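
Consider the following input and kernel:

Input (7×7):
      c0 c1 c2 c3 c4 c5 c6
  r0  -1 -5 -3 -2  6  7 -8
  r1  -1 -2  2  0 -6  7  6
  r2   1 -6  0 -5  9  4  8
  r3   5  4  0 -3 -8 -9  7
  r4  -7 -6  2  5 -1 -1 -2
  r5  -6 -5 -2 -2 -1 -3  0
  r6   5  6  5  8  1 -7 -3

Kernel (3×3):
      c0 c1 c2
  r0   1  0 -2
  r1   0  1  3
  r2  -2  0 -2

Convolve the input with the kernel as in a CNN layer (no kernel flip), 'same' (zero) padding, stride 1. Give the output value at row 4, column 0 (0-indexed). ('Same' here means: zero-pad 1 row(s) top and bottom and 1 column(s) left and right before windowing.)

-23

The receptive field on the zero-padded input at this output position is [0 5 4 / 0 -7 -6 / 0 -6 -5]. Elementwise product with the kernel and sum: 0·1 + 4·-2 + -7·1 + -6·3 + 0·-2 + -5·-2.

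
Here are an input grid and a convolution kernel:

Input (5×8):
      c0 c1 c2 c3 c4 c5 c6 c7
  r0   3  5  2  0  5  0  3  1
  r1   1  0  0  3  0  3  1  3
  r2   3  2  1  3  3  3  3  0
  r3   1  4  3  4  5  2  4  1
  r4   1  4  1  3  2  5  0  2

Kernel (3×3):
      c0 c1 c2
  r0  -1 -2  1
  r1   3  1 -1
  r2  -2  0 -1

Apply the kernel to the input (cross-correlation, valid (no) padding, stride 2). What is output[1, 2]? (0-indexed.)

The receptive field on the input at this output position is [3 3 3 / 5 2 4 / 2 5 0]. Elementwise product with the kernel and sum: 3·-1 + 3·-2 + 3·1 + 5·3 + 2·1 + 4·-1 + 2·-2 + 0·-1.

3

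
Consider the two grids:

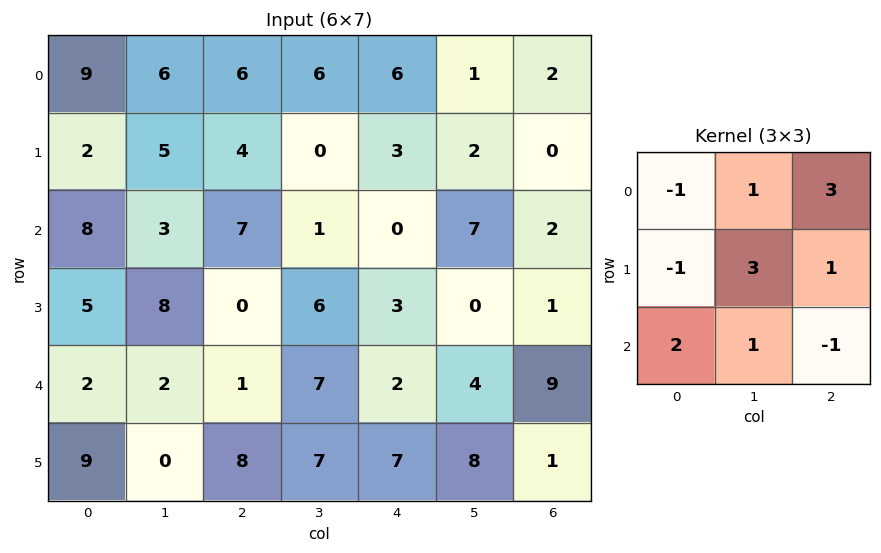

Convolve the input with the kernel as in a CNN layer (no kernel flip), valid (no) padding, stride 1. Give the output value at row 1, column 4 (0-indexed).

27

The receptive field on the input at this output position is [3 2 0 / 0 7 2 / 3 0 1]. Elementwise product with the kernel and sum: 3·-1 + 2·1 + 0·3 + 0·-1 + 7·3 + 2·1 + 3·2 + 0·1 + 1·-1.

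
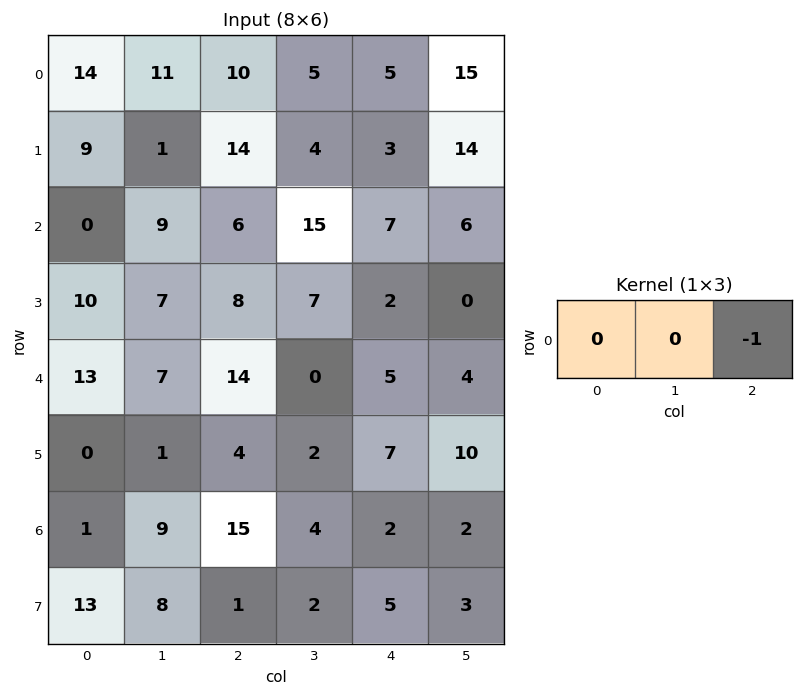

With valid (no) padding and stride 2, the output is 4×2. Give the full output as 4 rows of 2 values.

-10 -5
-6 -7
-14 -5
-15 -2

Output[0,0]: The receptive field on the input at this output position is [14 11 10]. Elementwise product with the kernel and sum: 10·-1.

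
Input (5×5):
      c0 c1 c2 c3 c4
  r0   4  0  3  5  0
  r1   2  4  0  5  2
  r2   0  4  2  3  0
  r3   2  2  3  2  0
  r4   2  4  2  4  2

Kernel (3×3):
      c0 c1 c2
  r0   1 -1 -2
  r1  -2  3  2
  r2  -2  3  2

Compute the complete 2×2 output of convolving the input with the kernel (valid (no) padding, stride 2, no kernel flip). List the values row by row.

22 22
12 11

Output[0,0]: The receptive field on the input at this output position is [4 0 3 / 2 4 0 / 0 4 2]. Elementwise product with the kernel and sum: 4·1 + 0·-1 + 3·-2 + 2·-2 + 4·3 + 0·2 + 0·-2 + 4·3 + 2·2.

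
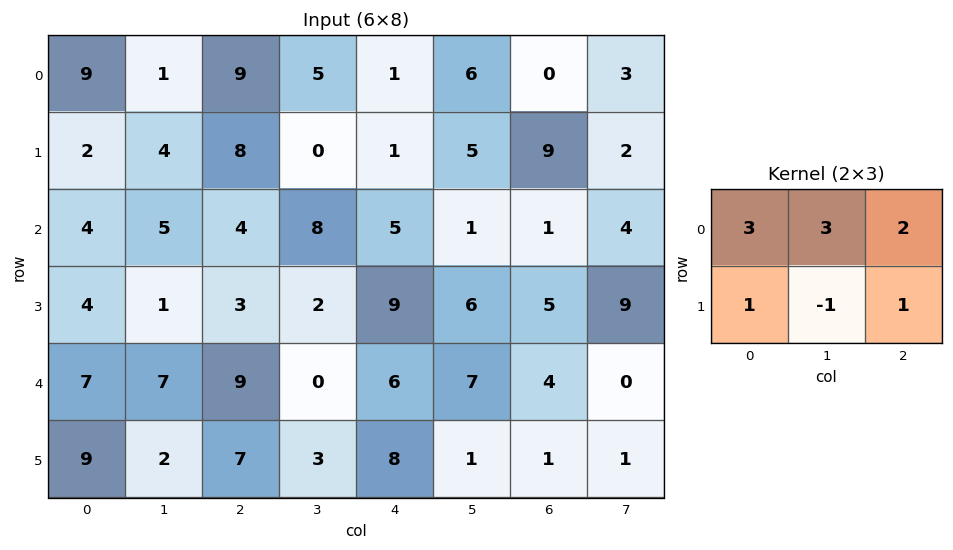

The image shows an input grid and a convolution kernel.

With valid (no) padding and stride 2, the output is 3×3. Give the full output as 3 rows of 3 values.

Output[0,0]: The receptive field on the input at this output position is [9 1 9 / 2 4 8]. Elementwise product with the kernel and sum: 9·3 + 1·3 + 9·2 + 2·1 + 4·-1 + 8·1.

54 53 26
41 56 28
74 51 55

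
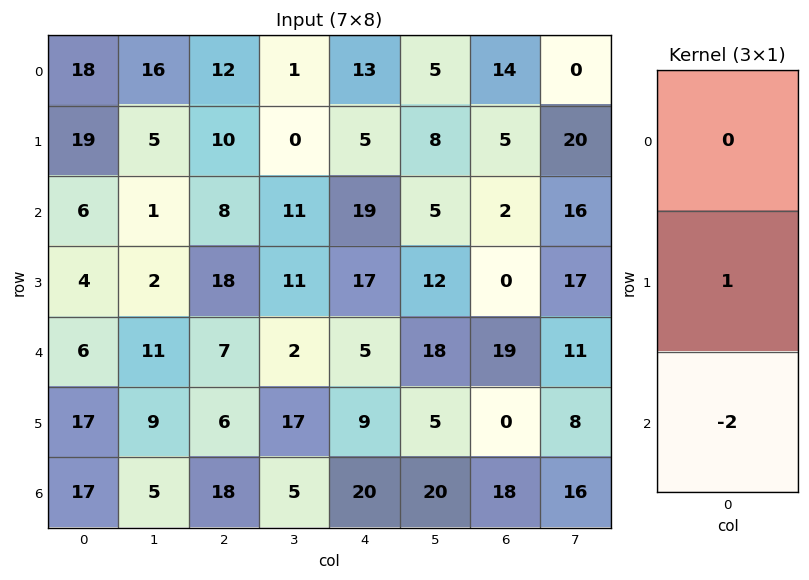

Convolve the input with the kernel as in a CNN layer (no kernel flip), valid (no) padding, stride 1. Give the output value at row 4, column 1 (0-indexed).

The receptive field on the input at this output position is [11 / 9 / 5]. Elementwise product with the kernel and sum: 9·1 + 5·-2.

-1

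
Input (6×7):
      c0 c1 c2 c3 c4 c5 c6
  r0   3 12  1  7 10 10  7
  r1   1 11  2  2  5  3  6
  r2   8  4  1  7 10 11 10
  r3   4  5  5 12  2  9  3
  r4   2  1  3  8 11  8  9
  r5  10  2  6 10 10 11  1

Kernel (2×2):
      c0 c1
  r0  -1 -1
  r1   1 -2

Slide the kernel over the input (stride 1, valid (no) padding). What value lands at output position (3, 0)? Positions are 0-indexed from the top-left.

-9

The receptive field on the input at this output position is [4 5 / 2 1]. Elementwise product with the kernel and sum: 4·-1 + 5·-1 + 2·1 + 1·-2.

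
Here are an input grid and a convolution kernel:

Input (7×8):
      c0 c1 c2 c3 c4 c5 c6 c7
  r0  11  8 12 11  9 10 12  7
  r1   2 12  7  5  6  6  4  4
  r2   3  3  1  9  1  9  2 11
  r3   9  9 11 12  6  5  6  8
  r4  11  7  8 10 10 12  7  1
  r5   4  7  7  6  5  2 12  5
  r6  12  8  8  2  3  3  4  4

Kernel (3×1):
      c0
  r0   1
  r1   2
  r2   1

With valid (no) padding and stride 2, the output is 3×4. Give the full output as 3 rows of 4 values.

18 27 22 22
32 31 23 21
31 30 23 35

Output[0,0]: The receptive field on the input at this output position is [11 / 2 / 3]. Elementwise product with the kernel and sum: 11·1 + 2·2 + 3·1.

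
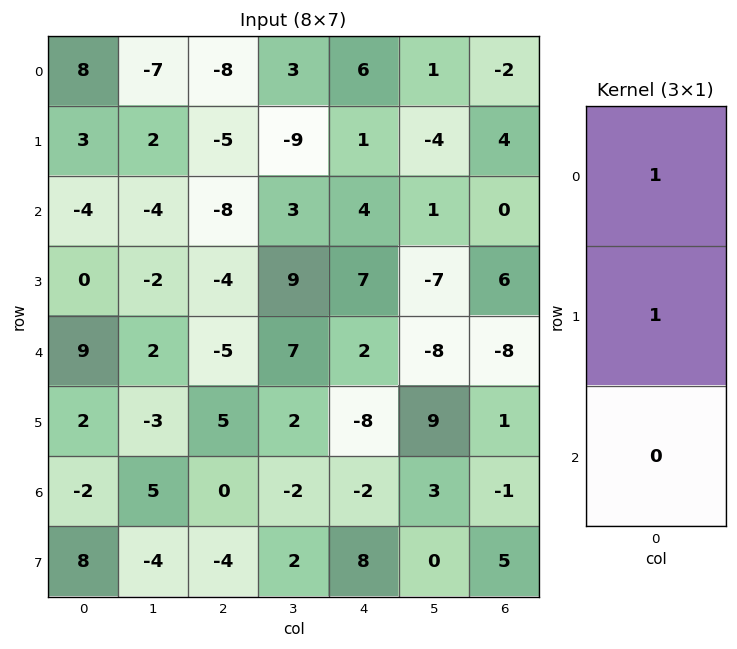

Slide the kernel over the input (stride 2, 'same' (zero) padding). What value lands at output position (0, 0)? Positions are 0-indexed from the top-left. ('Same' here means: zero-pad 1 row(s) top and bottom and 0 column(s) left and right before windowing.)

8

The receptive field on the zero-padded input at this output position is [0 / 8 / 3]. Elementwise product with the kernel and sum: 0·1 + 8·1.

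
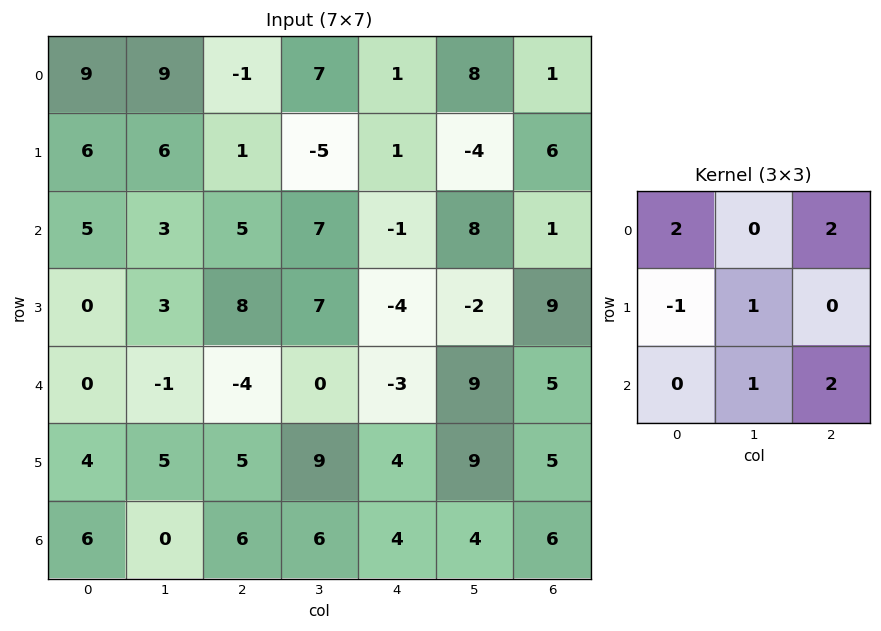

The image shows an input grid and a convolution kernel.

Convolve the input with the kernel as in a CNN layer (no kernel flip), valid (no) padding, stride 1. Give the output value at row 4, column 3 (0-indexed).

25

The receptive field on the input at this output position is [0 -3 9 / 9 4 9 / 6 4 4]. Elementwise product with the kernel and sum: 0·2 + 9·2 + 9·-1 + 4·1 + 4·1 + 4·2.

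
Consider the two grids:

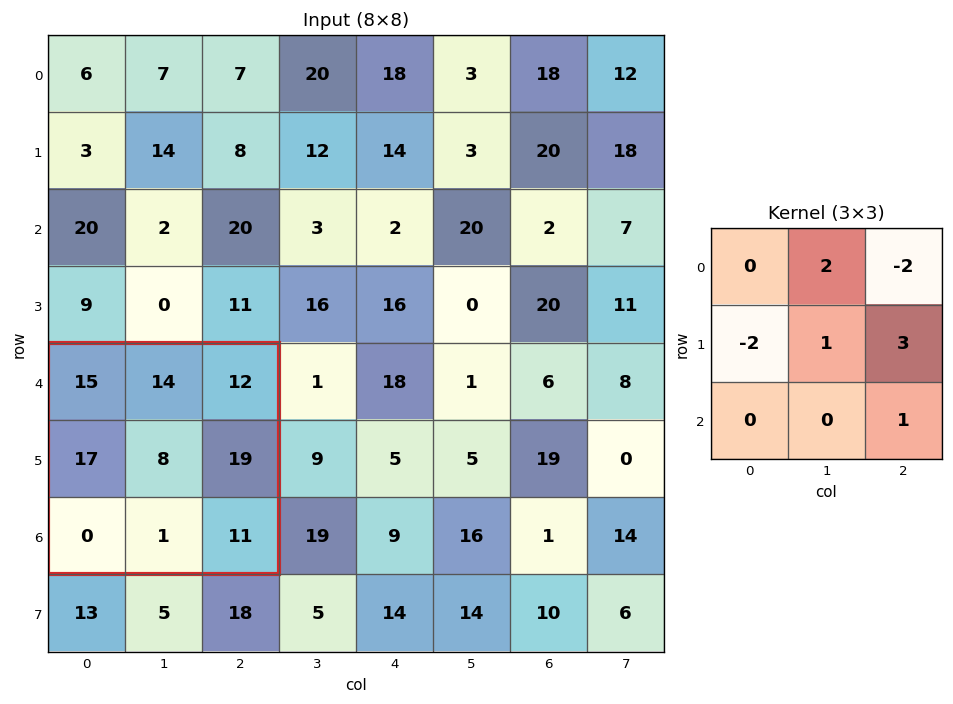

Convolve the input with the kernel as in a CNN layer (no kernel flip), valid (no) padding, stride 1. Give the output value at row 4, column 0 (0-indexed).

46

The receptive field on the input at this output position is [15 14 12 / 17 8 19 / 0 1 11]. Elementwise product with the kernel and sum: 14·2 + 12·-2 + 17·-2 + 8·1 + 19·3 + 11·1.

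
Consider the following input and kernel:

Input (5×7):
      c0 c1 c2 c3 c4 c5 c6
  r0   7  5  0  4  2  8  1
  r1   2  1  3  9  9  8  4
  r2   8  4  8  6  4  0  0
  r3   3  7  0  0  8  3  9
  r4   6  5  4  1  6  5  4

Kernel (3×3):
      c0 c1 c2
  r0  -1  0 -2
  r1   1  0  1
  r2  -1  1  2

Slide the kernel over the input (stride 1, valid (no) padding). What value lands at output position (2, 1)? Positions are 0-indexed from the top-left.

-8

The receptive field on the input at this output position is [4 8 6 / 7 0 0 / 5 4 1]. Elementwise product with the kernel and sum: 4·-1 + 6·-2 + 7·1 + 0·1 + 5·-1 + 4·1 + 1·2.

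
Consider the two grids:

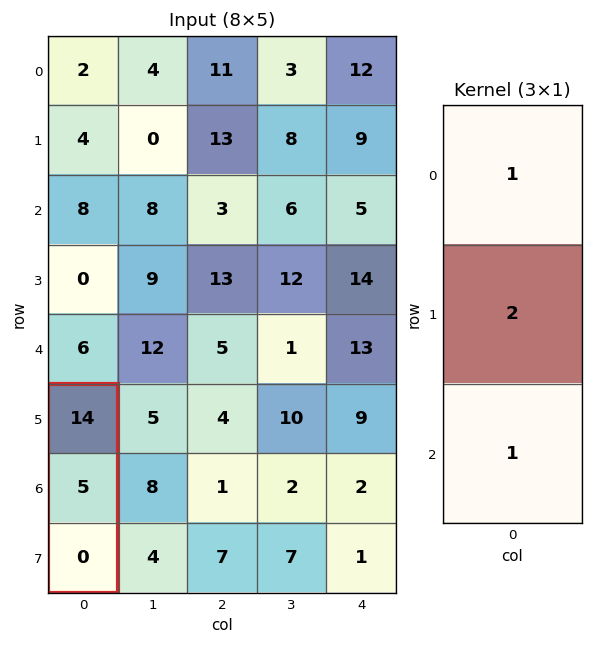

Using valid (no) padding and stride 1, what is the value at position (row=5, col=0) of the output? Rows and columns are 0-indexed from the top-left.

24

The receptive field on the input at this output position is [14 / 5 / 0]. Elementwise product with the kernel and sum: 14·1 + 5·2 + 0·1.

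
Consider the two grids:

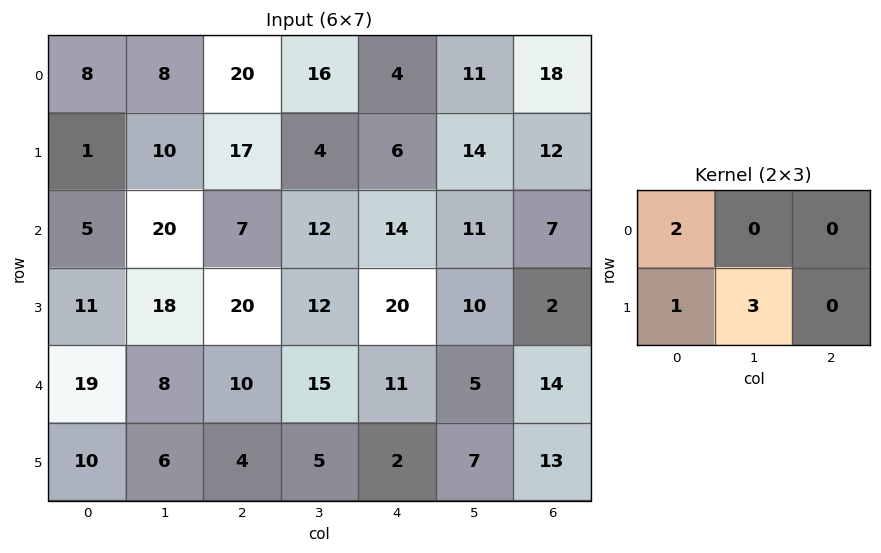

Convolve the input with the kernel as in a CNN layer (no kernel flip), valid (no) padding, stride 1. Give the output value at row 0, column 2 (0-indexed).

The receptive field on the input at this output position is [20 16 4 / 17 4 6]. Elementwise product with the kernel and sum: 20·2 + 17·1 + 4·3.

69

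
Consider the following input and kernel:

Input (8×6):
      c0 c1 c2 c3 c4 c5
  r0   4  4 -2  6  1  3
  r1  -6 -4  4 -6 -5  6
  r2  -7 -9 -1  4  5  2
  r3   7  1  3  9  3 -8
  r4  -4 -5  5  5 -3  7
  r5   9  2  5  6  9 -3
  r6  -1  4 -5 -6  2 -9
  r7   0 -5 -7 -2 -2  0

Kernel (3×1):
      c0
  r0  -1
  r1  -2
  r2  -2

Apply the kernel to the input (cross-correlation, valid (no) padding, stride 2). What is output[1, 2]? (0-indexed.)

-5

The receptive field on the input at this output position is [5 / 3 / -3]. Elementwise product with the kernel and sum: 5·-1 + 3·-2 + -3·-2.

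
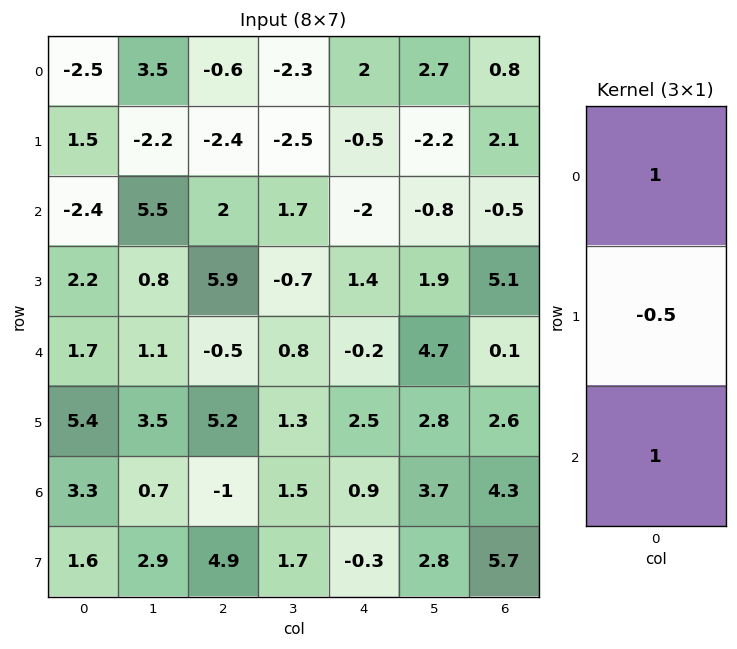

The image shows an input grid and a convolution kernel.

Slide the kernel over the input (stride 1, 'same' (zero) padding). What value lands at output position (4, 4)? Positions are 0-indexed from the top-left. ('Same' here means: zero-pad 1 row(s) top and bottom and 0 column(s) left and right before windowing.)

4

The receptive field on the zero-padded input at this output position is [1.4 / -0.2 / 2.5]. Elementwise product with the kernel and sum: 1.4·1 + -0.2·-0.5 + 2.5·1.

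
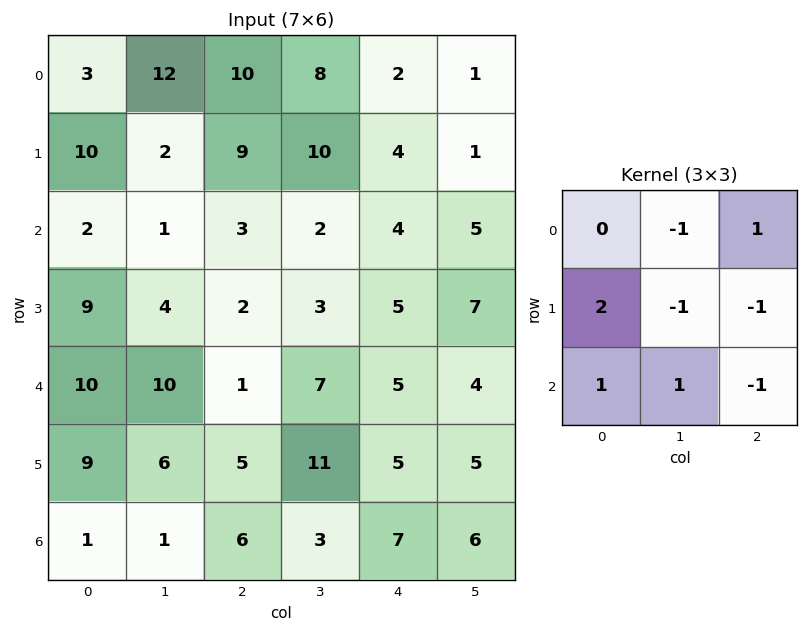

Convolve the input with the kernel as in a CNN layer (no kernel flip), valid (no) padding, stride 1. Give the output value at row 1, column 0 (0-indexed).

18

The receptive field on the input at this output position is [10 2 9 / 2 1 3 / 9 4 2]. Elementwise product with the kernel and sum: 2·-1 + 9·1 + 2·2 + 1·-1 + 3·-1 + 9·1 + 4·1 + 2·-1.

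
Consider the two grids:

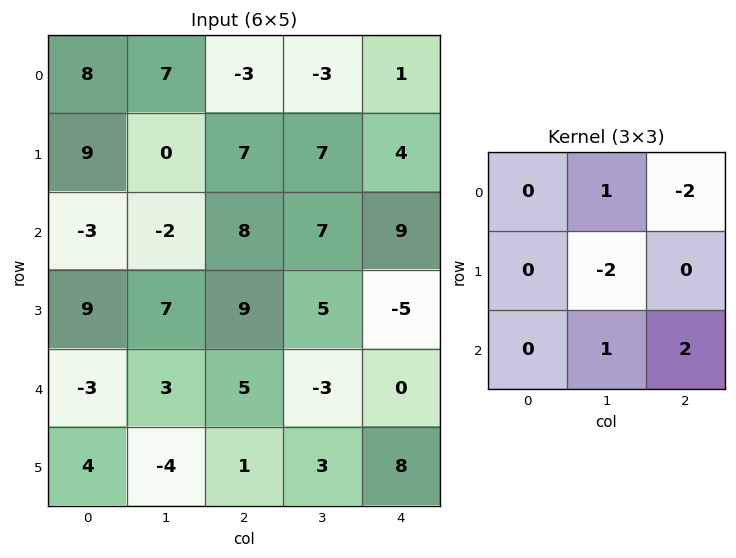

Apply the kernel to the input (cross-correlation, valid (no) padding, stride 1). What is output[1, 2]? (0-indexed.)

The receptive field on the input at this output position is [7 7 4 / 8 7 9 / 9 5 -5]. Elementwise product with the kernel and sum: 7·1 + 4·-2 + 7·-2 + 5·1 + -5·2.

-20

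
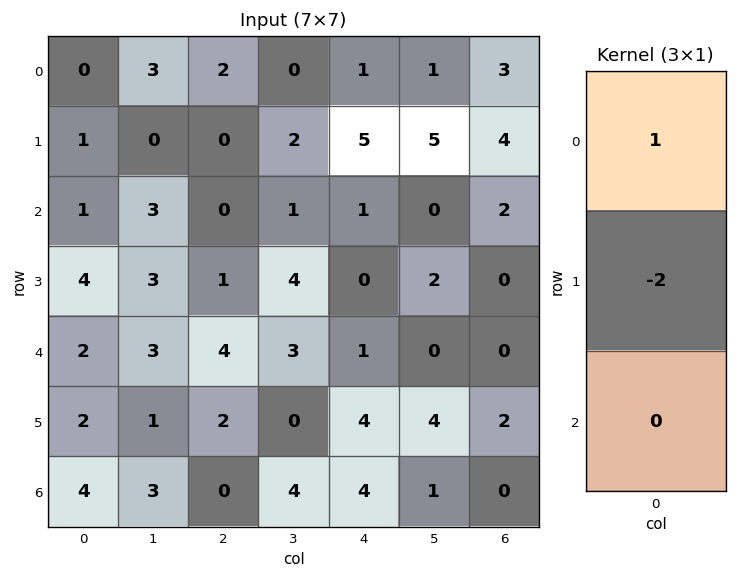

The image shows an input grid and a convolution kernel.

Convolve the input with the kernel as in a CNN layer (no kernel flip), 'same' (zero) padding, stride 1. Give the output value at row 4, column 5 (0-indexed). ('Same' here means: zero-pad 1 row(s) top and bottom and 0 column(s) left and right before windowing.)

The receptive field on the zero-padded input at this output position is [2 / 0 / 4]. Elementwise product with the kernel and sum: 2·1 + 0·-2.

2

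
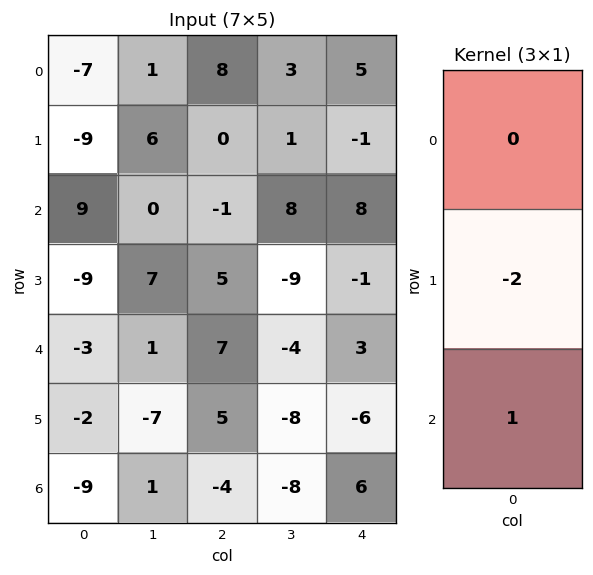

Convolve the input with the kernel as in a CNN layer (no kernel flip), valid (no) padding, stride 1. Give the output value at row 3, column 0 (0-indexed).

4

The receptive field on the input at this output position is [-9 / -3 / -2]. Elementwise product with the kernel and sum: -3·-2 + -2·1.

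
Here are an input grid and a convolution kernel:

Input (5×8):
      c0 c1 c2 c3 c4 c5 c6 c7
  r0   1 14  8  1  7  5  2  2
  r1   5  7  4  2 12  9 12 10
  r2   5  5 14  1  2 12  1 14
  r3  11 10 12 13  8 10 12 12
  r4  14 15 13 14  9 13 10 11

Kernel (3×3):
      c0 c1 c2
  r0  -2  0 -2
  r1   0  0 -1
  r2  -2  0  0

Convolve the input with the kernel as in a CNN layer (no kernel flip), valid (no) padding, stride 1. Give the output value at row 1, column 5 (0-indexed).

-72

The receptive field on the input at this output position is [9 12 10 / 12 1 14 / 10 12 12]. Elementwise product with the kernel and sum: 9·-2 + 10·-2 + 14·-1 + 10·-2.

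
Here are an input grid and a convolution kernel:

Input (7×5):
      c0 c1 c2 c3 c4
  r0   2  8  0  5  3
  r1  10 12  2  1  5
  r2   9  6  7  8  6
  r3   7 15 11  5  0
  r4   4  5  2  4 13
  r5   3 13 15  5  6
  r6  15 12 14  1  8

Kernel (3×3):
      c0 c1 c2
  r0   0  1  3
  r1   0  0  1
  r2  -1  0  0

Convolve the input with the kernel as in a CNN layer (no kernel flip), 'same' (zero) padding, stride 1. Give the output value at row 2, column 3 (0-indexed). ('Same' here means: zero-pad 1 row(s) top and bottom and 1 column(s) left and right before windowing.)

11

The receptive field on the zero-padded input at this output position is [2 1 5 / 7 8 6 / 11 5 0]. Elementwise product with the kernel and sum: 1·1 + 5·3 + 6·1 + 11·-1.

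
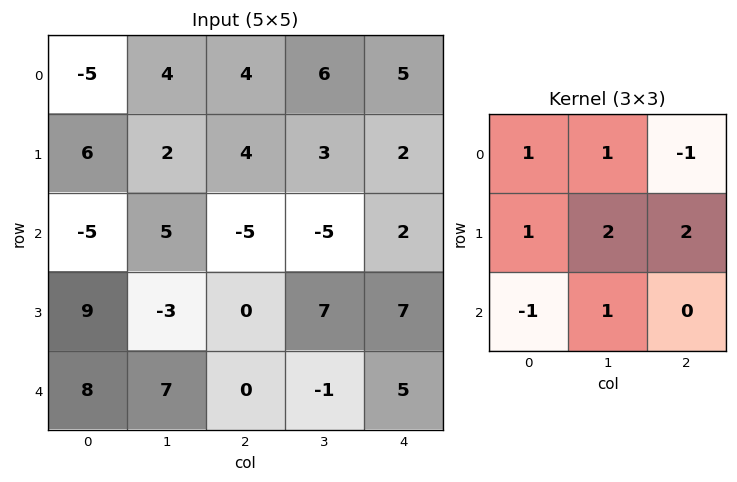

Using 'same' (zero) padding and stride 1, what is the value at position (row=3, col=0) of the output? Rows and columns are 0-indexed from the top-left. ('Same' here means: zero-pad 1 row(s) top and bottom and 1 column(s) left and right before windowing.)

The receptive field on the zero-padded input at this output position is [0 -5 5 / 0 9 -3 / 0 8 7]. Elementwise product with the kernel and sum: 0·1 + -5·1 + 5·-1 + 0·1 + 9·2 + -3·2 + 0·-1 + 8·1.

10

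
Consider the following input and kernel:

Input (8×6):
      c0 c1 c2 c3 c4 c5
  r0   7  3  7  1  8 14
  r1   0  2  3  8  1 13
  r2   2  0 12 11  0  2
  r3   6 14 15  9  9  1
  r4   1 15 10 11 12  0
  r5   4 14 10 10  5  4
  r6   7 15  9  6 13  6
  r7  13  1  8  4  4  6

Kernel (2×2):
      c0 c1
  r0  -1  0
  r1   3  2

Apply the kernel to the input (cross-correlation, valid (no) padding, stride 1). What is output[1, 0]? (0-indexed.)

6

The receptive field on the input at this output position is [0 2 / 2 0]. Elementwise product with the kernel and sum: 0·-1 + 2·3 + 0·2.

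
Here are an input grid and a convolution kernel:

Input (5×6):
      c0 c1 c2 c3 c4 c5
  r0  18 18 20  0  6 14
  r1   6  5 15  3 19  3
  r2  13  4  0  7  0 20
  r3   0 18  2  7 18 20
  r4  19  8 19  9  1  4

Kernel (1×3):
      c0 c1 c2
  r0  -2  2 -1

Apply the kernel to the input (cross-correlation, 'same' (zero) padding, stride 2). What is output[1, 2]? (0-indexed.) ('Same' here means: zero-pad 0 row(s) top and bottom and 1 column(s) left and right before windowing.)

The receptive field on the zero-padded input at this output position is [7 0 20]. Elementwise product with the kernel and sum: 7·-2 + 0·2 + 20·-1.

-34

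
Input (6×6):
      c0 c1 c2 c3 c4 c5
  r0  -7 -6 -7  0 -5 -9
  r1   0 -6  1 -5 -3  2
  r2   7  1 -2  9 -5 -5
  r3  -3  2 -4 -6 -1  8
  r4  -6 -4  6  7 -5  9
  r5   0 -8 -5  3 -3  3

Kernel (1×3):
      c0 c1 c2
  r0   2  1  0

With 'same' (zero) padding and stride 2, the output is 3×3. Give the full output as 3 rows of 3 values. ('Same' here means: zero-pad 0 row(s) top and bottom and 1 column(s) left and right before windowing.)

Output[0,0]: The receptive field on the zero-padded input at this output position is [0 -7 -6]. Elementwise product with the kernel and sum: 0·2 + -7·1.
Output[0,1]: The receptive field on the zero-padded input at this output position is [-6 -7 0]. Elementwise product with the kernel and sum: -6·2 + -7·1.

-7 -19 -5
7 0 13
-6 -2 9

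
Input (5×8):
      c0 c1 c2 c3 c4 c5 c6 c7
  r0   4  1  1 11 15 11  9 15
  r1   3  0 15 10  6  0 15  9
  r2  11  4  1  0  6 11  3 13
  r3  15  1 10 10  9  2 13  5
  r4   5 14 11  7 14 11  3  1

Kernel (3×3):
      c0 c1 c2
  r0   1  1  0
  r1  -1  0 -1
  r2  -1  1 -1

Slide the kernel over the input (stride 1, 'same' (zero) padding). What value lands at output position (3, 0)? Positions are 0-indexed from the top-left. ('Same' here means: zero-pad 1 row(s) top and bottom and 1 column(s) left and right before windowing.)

The receptive field on the zero-padded input at this output position is [0 11 4 / 0 15 1 / 0 5 14]. Elementwise product with the kernel and sum: 0·1 + 11·1 + 0·-1 + 1·-1 + 0·-1 + 5·1 + 14·-1.

1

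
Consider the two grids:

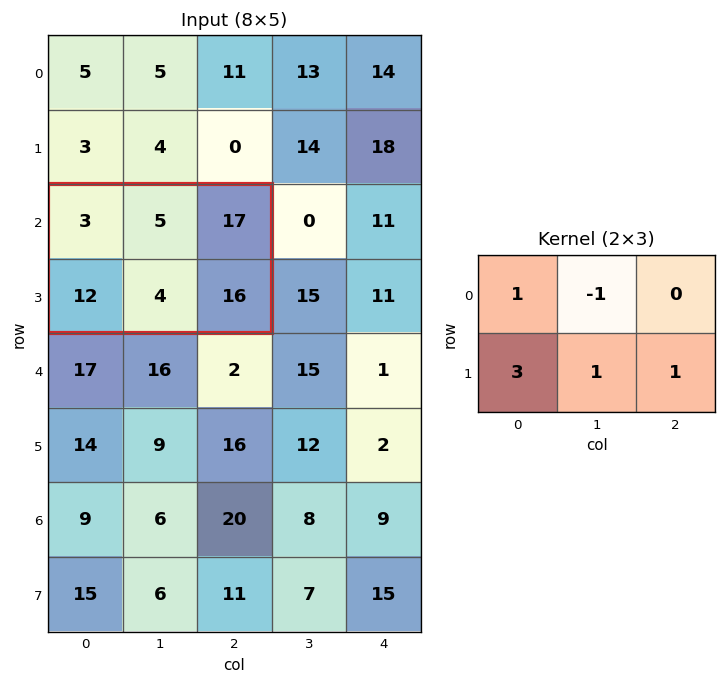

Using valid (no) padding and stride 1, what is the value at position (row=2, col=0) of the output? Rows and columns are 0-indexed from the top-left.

54

The receptive field on the input at this output position is [3 5 17 / 12 4 16]. Elementwise product with the kernel and sum: 3·1 + 5·-1 + 12·3 + 4·1 + 16·1.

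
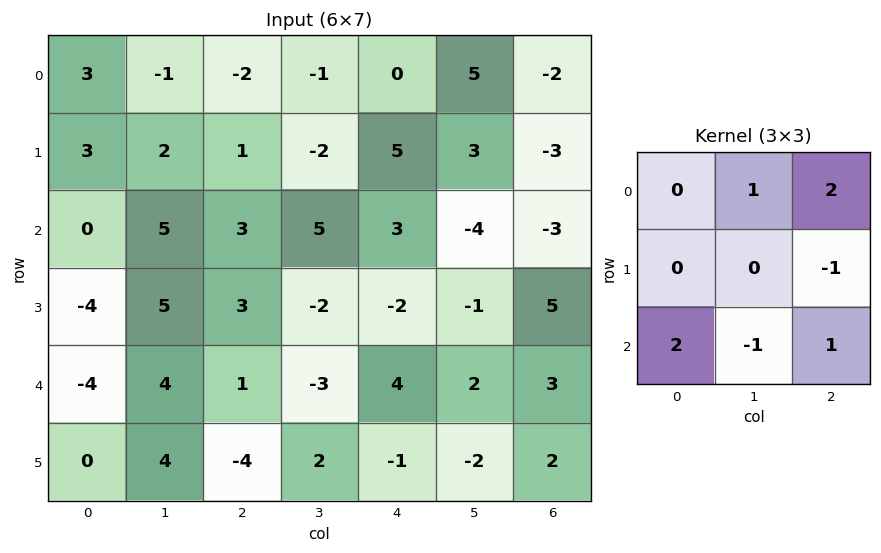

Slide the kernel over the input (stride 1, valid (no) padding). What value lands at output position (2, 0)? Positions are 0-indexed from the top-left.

The receptive field on the input at this output position is [0 5 3 / -4 5 3 / -4 4 1]. Elementwise product with the kernel and sum: 5·1 + 3·2 + 3·-1 + -4·2 + 4·-1 + 1·1.

-3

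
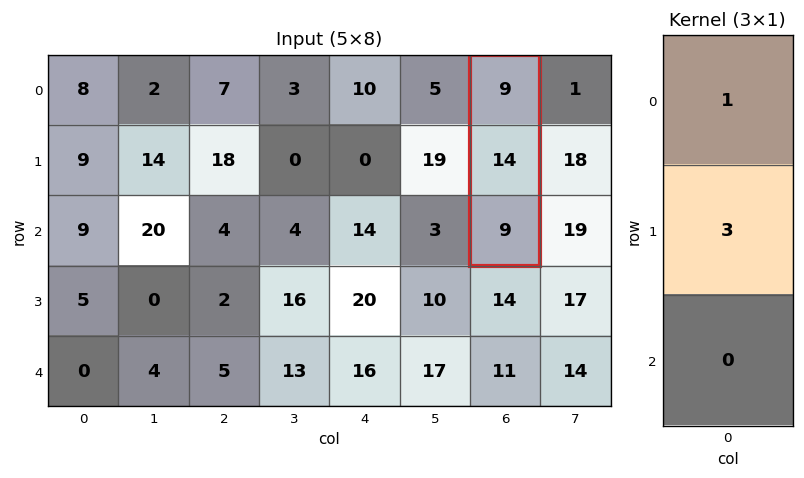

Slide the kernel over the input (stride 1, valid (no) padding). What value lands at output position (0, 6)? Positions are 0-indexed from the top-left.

The receptive field on the input at this output position is [9 / 14 / 9]. Elementwise product with the kernel and sum: 9·1 + 14·3.

51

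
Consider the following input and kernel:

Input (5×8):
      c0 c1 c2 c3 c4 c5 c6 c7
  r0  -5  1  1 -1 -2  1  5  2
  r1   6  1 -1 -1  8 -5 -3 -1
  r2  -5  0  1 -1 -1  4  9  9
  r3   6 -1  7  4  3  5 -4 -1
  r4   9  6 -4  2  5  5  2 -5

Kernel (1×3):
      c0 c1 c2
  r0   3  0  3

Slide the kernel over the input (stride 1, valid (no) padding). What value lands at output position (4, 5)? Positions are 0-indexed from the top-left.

The receptive field on the input at this output position is [5 2 -5]. Elementwise product with the kernel and sum: 5·3 + -5·3.

0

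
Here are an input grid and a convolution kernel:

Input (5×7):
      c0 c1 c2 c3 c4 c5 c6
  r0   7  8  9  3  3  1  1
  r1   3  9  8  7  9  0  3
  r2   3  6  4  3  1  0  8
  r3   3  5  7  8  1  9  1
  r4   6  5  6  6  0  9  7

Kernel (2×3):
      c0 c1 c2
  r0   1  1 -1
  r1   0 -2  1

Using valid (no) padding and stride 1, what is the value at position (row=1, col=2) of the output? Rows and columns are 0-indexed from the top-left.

1

The receptive field on the input at this output position is [8 7 9 / 4 3 1]. Elementwise product with the kernel and sum: 8·1 + 7·1 + 9·-1 + 3·-2 + 1·1.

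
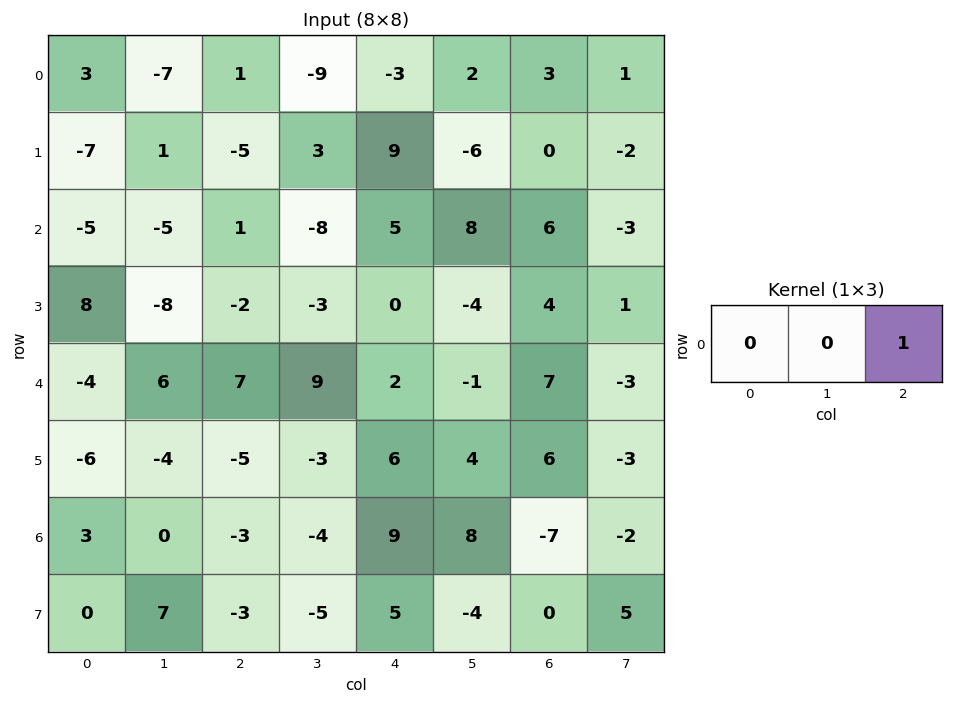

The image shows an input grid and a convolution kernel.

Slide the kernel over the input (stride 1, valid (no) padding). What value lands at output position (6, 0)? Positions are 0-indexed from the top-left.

The receptive field on the input at this output position is [3 0 -3]. Elementwise product with the kernel and sum: -3·1.

-3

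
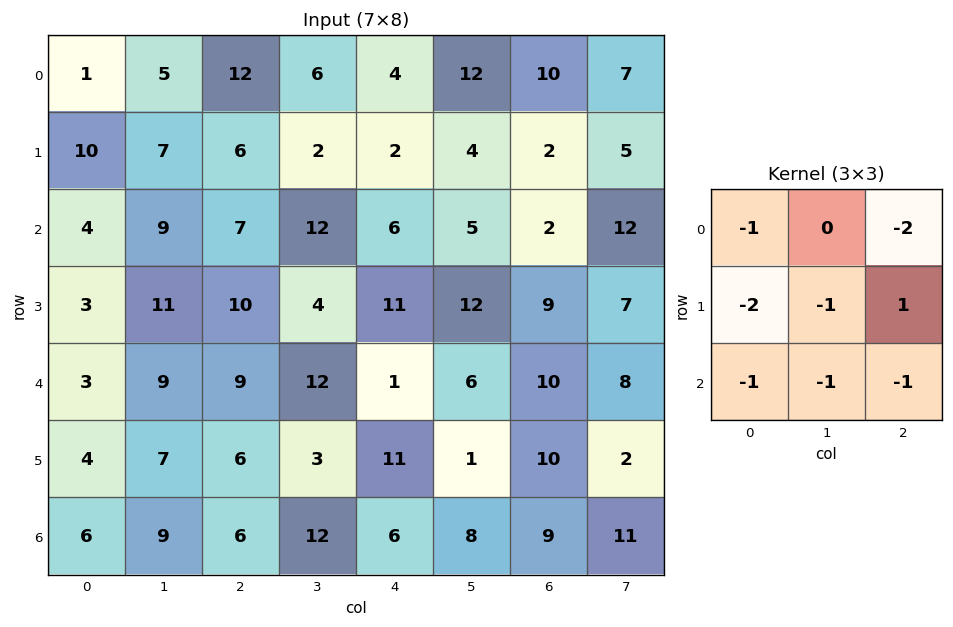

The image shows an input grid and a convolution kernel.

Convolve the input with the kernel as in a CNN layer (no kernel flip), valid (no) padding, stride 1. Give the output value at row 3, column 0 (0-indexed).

The receptive field on the input at this output position is [3 11 10 / 3 9 9 / 4 7 6]. Elementwise product with the kernel and sum: 3·-1 + 10·-2 + 3·-2 + 9·-1 + 9·1 + 4·-1 + 7·-1 + 6·-1.

-46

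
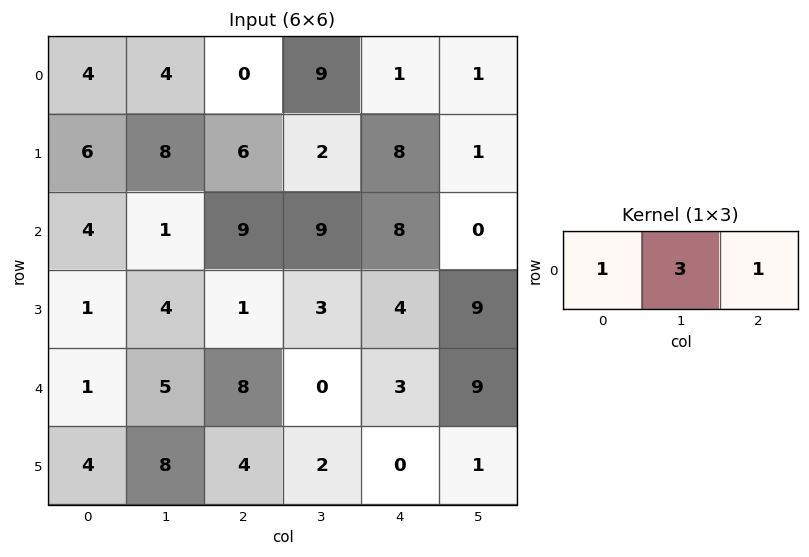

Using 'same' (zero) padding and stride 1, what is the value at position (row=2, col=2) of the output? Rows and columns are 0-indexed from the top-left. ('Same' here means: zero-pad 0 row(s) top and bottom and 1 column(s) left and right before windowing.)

37

The receptive field on the zero-padded input at this output position is [1 9 9]. Elementwise product with the kernel and sum: 1·1 + 9·3 + 9·1.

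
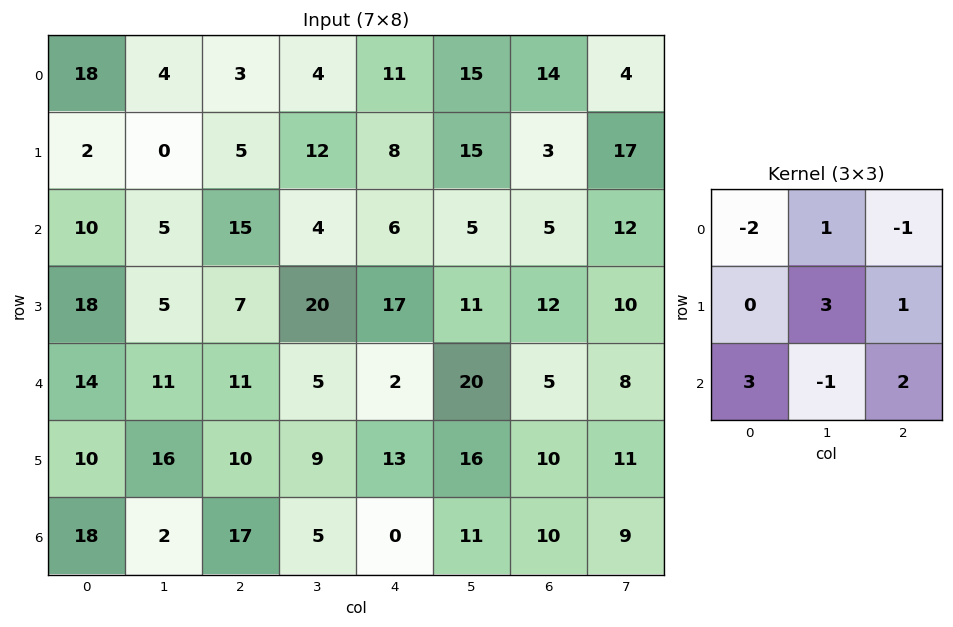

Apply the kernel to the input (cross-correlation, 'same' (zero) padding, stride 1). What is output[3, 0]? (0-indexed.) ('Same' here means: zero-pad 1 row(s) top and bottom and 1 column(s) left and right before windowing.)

The receptive field on the zero-padded input at this output position is [0 10 5 / 0 18 5 / 0 14 11]. Elementwise product with the kernel and sum: 0·-2 + 10·1 + 5·-1 + 18·3 + 5·1 + 0·3 + 14·-1 + 11·2.

72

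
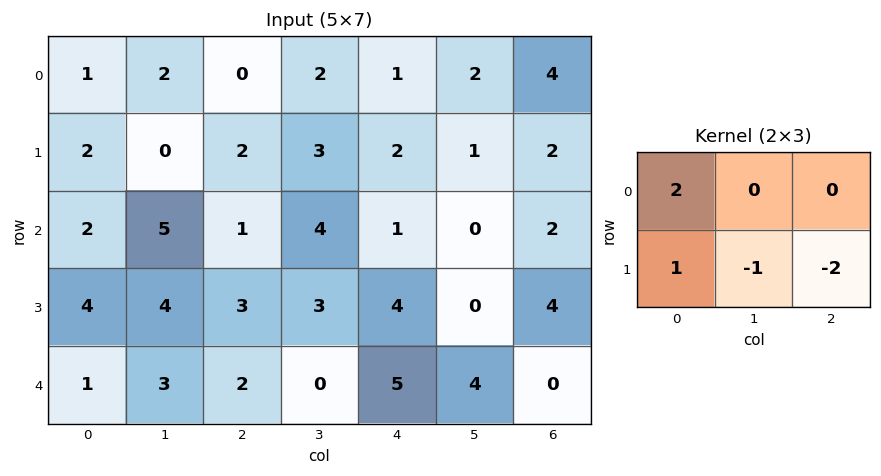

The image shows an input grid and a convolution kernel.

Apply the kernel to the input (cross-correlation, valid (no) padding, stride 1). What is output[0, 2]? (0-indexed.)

-5

The receptive field on the input at this output position is [0 2 1 / 2 3 2]. Elementwise product with the kernel and sum: 0·2 + 2·1 + 3·-1 + 2·-2.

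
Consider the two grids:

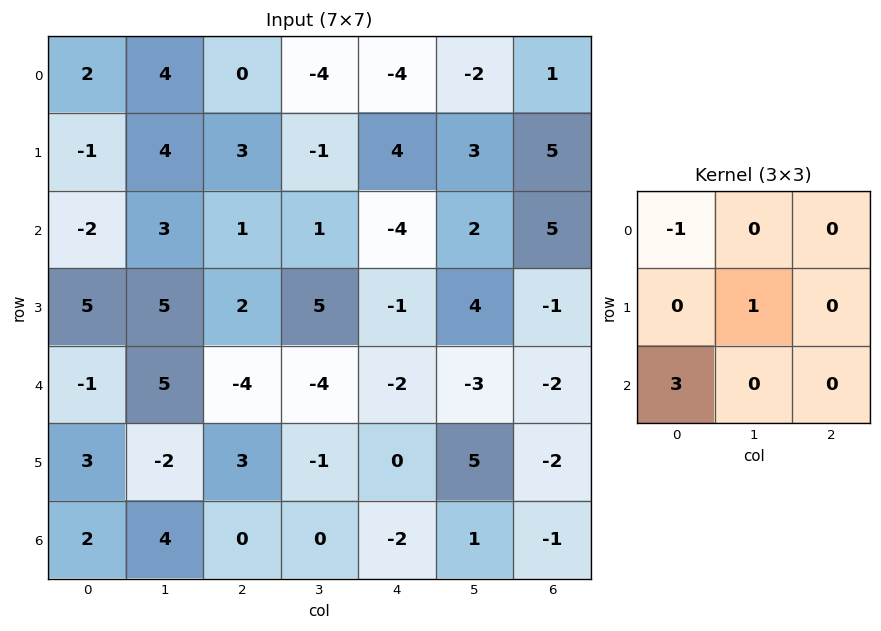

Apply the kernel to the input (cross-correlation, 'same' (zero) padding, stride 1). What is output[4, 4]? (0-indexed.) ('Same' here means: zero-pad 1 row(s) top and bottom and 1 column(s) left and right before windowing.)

The receptive field on the zero-padded input at this output position is [5 -1 4 / -4 -2 -3 / -1 0 5]. Elementwise product with the kernel and sum: 5·-1 + -2·1 + -1·3.

-10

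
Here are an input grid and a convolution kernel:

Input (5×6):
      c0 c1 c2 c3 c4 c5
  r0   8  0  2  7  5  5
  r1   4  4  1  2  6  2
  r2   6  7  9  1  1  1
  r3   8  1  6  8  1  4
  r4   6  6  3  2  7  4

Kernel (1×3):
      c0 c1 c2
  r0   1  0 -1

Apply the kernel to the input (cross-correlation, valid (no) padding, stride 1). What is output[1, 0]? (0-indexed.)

The receptive field on the input at this output position is [4 4 1]. Elementwise product with the kernel and sum: 4·1 + 1·-1.

3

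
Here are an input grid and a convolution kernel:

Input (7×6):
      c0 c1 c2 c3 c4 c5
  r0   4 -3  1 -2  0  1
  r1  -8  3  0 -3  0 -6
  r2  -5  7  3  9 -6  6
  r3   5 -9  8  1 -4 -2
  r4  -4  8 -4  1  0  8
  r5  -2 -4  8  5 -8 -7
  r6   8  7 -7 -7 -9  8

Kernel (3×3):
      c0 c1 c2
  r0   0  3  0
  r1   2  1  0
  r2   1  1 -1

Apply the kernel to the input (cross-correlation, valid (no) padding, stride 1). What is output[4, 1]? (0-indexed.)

-5

The receptive field on the input at this output position is [8 -4 1 / -4 8 5 / 7 -7 -7]. Elementwise product with the kernel and sum: -4·3 + -4·2 + 8·1 + 7·1 + -7·1 + -7·-1.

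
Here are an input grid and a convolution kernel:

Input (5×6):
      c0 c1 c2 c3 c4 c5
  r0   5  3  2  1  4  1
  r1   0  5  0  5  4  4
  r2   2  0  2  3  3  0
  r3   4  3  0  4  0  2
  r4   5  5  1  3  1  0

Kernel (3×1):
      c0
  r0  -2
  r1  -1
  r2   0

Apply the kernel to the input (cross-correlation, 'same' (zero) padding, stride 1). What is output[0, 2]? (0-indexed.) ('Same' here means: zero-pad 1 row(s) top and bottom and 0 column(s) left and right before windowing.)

The receptive field on the zero-padded input at this output position is [0 / 2 / 0]. Elementwise product with the kernel and sum: 0·-2 + 2·-1.

-2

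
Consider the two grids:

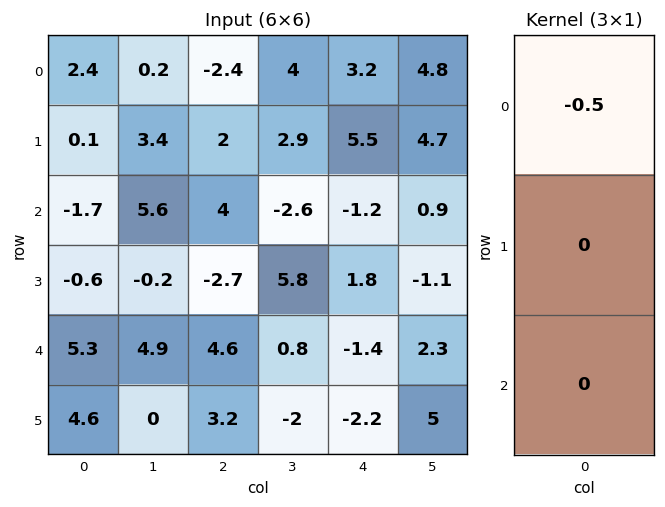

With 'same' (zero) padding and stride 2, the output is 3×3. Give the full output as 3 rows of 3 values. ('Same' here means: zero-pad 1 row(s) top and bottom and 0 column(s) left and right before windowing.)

Output[0,0]: The receptive field on the zero-padded input at this output position is [0 / 2.4 / 0.1]. Elementwise product with the kernel and sum: 0·-0.5.

0 0 0
-0.05 -1 -2.75
0.3 1.35 -0.9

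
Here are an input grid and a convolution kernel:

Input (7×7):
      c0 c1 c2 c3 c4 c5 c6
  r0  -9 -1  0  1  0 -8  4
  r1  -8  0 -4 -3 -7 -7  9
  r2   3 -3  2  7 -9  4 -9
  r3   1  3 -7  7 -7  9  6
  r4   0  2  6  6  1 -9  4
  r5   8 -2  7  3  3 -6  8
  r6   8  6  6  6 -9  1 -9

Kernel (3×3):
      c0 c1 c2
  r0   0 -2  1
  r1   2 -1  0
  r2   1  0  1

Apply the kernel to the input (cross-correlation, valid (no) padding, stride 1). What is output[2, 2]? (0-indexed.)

The receptive field on the input at this output position is [2 7 -9 / -7 7 -7 / 6 6 1]. Elementwise product with the kernel and sum: 7·-2 + -9·1 + -7·2 + 7·-1 + 6·1 + 1·1.

-37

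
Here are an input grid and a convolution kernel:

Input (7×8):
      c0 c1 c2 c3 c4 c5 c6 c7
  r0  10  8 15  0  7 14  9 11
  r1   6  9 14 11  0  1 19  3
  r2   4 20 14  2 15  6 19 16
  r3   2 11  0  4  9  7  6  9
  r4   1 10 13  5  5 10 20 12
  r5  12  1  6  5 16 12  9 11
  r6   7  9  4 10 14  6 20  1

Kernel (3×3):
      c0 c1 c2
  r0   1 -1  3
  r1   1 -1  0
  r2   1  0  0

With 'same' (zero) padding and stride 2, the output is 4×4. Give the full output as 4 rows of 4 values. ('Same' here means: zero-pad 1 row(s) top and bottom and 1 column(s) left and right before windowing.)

Output[0,0]: The receptive field on the zero-padded input at this output position is [0 0 0 / 0 10 8 / 0 6 9]. Elementwise product with the kernel and sum: 0·1 + 0·-1 + 0·3 + 0·1 + 10·-1 + 0·1.
Output[0,1]: The receptive field on the zero-padded input at this output position is [0 0 0 / 8 15 0 / 9 14 11]. Elementwise product with the kernel and sum: 0·1 + 0·-1 + 0·3 + 8·1 + 15·-1 + 9·1.

-10 2 4 6
17 45 5 -15
30 21 21 30
-16 15 21 22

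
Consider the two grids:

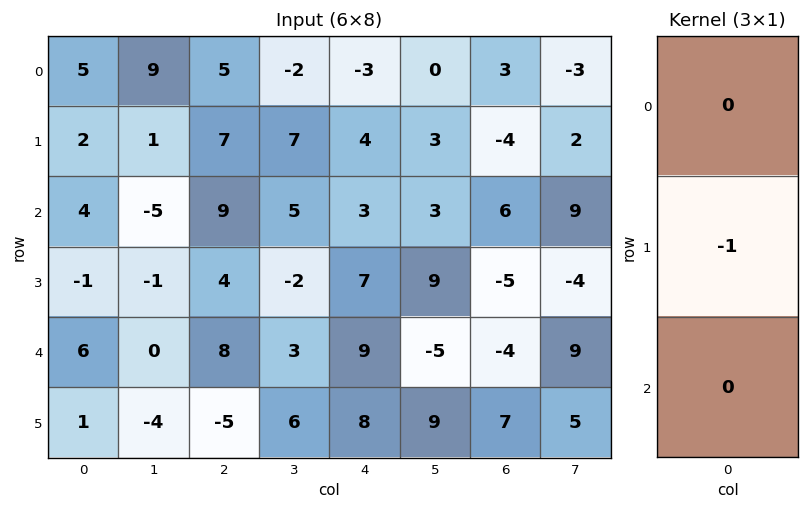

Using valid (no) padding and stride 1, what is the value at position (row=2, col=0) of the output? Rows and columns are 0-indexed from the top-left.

The receptive field on the input at this output position is [4 / -1 / 6]. Elementwise product with the kernel and sum: -1·-1.

1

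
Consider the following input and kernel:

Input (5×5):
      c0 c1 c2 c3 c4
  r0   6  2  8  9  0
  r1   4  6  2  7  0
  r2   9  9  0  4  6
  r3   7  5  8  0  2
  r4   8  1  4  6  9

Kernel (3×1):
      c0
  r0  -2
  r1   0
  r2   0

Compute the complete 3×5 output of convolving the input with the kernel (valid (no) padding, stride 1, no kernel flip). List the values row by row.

Output[0,0]: The receptive field on the input at this output position is [6 / 4 / 9]. Elementwise product with the kernel and sum: 6·-2.
Output[0,1]: The receptive field on the input at this output position is [2 / 6 / 9]. Elementwise product with the kernel and sum: 2·-2.

-12 -4 -16 -18 0
-8 -12 -4 -14 0
-18 -18 0 -8 -12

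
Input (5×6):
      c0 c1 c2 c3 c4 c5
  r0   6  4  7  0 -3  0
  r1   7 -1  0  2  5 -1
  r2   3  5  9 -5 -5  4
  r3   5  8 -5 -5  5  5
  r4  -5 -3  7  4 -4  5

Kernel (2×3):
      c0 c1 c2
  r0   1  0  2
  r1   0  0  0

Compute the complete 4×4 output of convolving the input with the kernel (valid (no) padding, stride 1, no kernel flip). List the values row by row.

20 4 1 0
7 3 10 0
21 -5 -1 3
-5 -2 5 5

Output[0,0]: The receptive field on the input at this output position is [6 4 7 / 7 -1 0]. Elementwise product with the kernel and sum: 6·1 + 7·2.
Output[0,1]: The receptive field on the input at this output position is [4 7 0 / -1 0 2]. Elementwise product with the kernel and sum: 4·1 + 0·2.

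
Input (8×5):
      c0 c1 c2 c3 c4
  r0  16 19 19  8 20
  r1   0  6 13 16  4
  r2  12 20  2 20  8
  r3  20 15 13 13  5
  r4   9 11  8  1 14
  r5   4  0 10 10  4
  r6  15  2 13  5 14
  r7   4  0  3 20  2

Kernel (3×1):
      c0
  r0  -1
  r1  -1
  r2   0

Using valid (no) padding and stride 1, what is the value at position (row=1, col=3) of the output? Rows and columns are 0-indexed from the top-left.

The receptive field on the input at this output position is [16 / 20 / 13]. Elementwise product with the kernel and sum: 16·-1 + 20·-1.

-36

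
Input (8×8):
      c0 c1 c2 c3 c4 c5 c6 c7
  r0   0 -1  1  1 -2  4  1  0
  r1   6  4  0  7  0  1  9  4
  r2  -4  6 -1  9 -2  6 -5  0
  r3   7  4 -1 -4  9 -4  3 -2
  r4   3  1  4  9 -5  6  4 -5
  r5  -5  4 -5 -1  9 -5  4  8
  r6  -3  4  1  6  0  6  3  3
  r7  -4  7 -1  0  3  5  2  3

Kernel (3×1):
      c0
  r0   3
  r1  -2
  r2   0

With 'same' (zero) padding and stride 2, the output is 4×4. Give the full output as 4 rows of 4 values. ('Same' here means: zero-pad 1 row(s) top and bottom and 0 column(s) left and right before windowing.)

Output[0,0]: The receptive field on the zero-padded input at this output position is [0 / 0 / 6]. Elementwise product with the kernel and sum: 0·3 + 0·-2.
Output[0,1]: The receptive field on the zero-padded input at this output position is [0 / 1 / 0]. Elementwise product with the kernel and sum: 0·3 + 1·-2.

0 -2 4 -2
26 2 4 37
15 -11 37 1
-9 -17 27 6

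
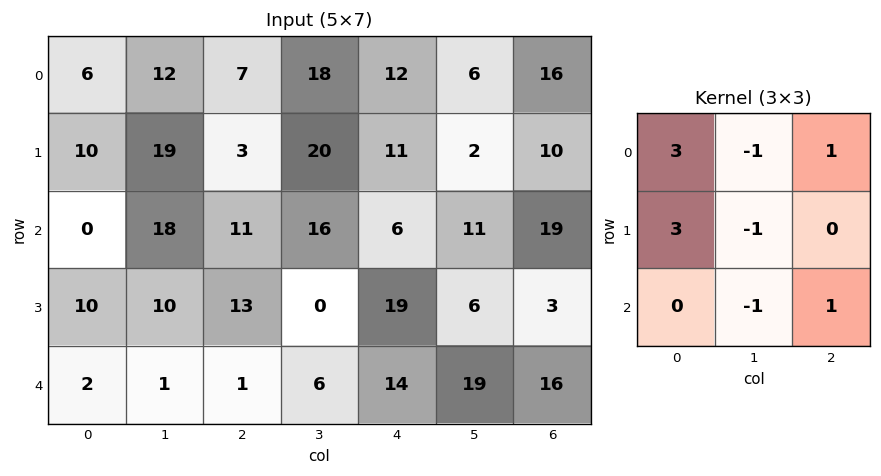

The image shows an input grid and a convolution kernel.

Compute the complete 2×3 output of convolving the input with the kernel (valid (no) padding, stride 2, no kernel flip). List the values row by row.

Output[0,0]: The receptive field on the input at this output position is [6 12 7 / 10 19 3 / 0 18 11]. Elementwise product with the kernel and sum: 6·3 + 12·-1 + 7·1 + 10·3 + 19·-1 + 18·-1 + 11·1.

17 -6 85
13 70 74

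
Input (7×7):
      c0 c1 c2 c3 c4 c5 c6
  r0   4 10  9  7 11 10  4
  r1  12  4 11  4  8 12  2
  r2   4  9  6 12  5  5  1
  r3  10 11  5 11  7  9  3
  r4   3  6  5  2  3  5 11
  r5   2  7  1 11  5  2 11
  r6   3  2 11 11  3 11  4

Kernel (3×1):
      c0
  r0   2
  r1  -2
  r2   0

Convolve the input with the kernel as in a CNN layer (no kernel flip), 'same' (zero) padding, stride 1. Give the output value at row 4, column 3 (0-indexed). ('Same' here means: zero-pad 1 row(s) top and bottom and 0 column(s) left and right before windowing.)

18

The receptive field on the zero-padded input at this output position is [11 / 2 / 11]. Elementwise product with the kernel and sum: 11·2 + 2·-2.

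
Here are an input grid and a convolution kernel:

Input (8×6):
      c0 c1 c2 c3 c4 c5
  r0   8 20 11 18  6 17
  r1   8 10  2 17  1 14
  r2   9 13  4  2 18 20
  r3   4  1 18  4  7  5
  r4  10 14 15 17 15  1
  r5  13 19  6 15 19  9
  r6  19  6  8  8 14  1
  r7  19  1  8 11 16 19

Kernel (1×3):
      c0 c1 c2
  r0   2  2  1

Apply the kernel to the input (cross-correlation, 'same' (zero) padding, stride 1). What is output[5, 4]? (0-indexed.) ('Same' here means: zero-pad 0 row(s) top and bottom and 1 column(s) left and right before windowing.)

The receptive field on the zero-padded input at this output position is [15 19 9]. Elementwise product with the kernel and sum: 15·2 + 19·2 + 9·1.

77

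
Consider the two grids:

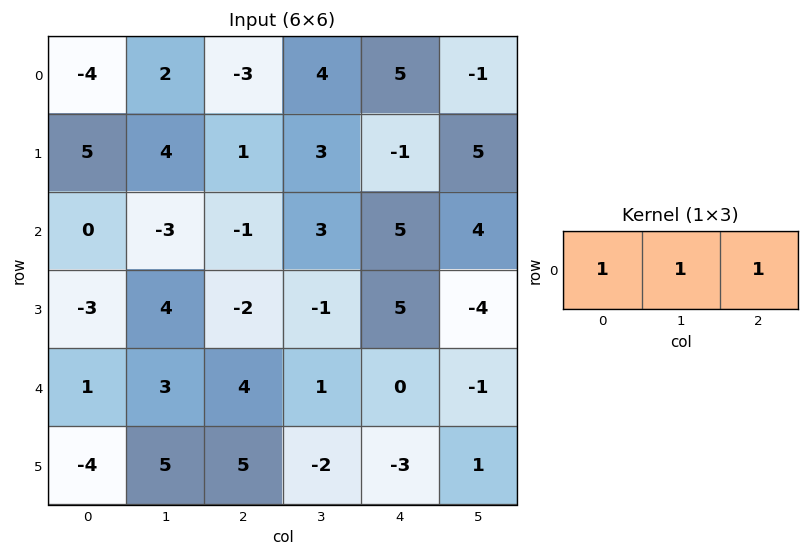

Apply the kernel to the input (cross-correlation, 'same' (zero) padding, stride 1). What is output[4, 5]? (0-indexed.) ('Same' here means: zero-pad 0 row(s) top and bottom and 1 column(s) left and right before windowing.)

-1

The receptive field on the zero-padded input at this output position is [0 -1 0]. Elementwise product with the kernel and sum: 0·1 + -1·1 + 0·1.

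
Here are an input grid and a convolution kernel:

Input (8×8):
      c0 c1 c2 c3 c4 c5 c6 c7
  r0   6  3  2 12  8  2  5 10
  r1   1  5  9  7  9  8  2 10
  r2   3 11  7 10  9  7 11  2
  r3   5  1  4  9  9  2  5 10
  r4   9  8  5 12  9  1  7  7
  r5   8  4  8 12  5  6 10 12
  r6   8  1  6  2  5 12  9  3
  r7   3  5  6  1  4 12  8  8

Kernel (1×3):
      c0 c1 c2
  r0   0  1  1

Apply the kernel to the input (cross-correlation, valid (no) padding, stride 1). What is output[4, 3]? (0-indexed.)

10

The receptive field on the input at this output position is [12 9 1]. Elementwise product with the kernel and sum: 9·1 + 1·1.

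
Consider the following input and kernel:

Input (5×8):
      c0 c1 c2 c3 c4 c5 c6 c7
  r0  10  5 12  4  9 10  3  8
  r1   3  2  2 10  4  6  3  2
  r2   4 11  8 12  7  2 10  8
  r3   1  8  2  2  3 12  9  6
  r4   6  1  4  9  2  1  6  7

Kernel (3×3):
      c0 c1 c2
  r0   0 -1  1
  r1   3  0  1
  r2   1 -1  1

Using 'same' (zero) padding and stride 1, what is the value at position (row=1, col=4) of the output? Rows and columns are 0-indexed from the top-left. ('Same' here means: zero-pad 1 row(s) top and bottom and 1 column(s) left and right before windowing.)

44

The receptive field on the zero-padded input at this output position is [4 9 10 / 10 4 6 / 12 7 2]. Elementwise product with the kernel and sum: 9·-1 + 10·1 + 10·3 + 6·1 + 12·1 + 7·-1 + 2·1.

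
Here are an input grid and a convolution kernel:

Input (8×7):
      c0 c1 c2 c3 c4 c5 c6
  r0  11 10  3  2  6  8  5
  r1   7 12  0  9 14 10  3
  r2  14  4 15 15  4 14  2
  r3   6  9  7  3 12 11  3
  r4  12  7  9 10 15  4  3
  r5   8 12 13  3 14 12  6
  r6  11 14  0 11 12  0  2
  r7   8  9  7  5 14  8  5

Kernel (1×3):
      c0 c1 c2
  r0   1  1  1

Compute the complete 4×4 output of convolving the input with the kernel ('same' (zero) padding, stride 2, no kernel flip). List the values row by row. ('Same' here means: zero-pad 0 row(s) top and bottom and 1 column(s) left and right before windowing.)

Output[0,0]: The receptive field on the zero-padded input at this output position is [0 11 10]. Elementwise product with the kernel and sum: 0·1 + 11·1 + 10·1.
Output[0,1]: The receptive field on the zero-padded input at this output position is [10 3 2]. Elementwise product with the kernel and sum: 10·1 + 3·1 + 2·1.

21 15 16 13
18 34 33 16
19 26 29 7
25 25 23 2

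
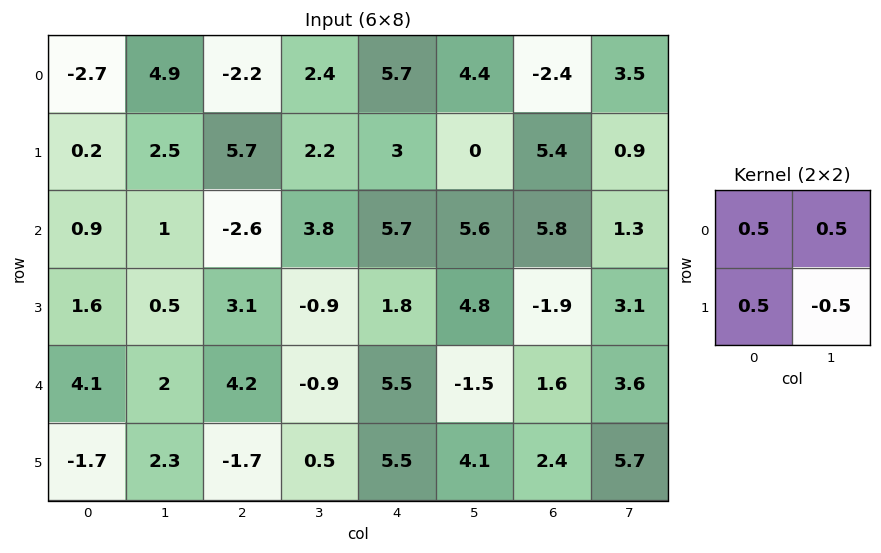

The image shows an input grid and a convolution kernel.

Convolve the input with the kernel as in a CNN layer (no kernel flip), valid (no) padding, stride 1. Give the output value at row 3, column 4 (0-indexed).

6.8

The receptive field on the input at this output position is [1.8 4.8 / 5.5 -1.5]. Elementwise product with the kernel and sum: 1.8·0.5 + 4.8·0.5 + 5.5·0.5 + -1.5·-0.5.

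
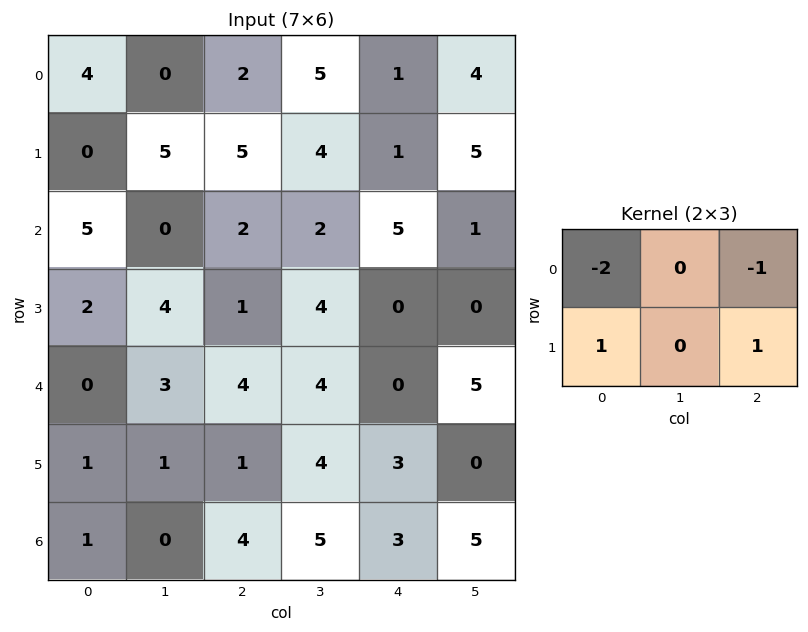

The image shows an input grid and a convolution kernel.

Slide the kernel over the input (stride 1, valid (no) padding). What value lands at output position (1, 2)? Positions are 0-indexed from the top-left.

-4

The receptive field on the input at this output position is [5 4 1 / 2 2 5]. Elementwise product with the kernel and sum: 5·-2 + 1·-1 + 2·1 + 5·1.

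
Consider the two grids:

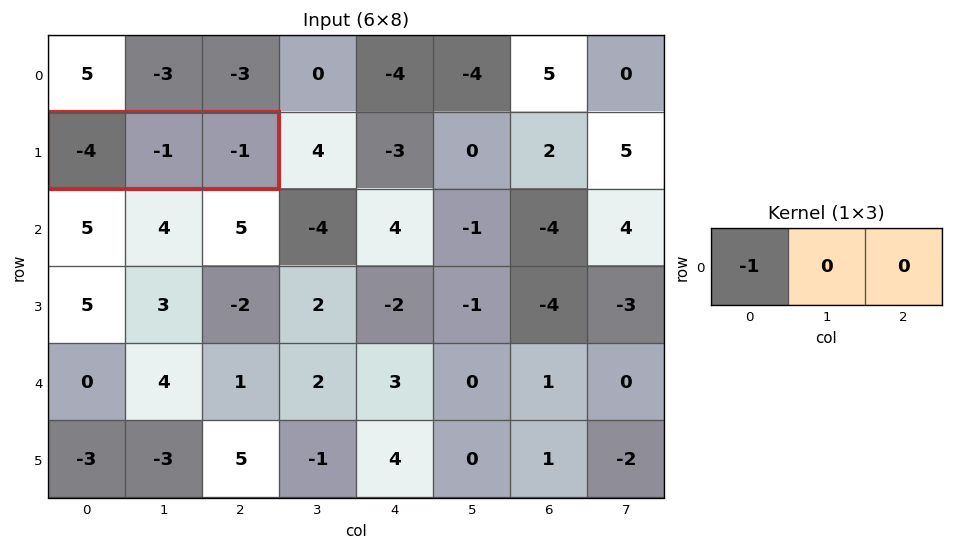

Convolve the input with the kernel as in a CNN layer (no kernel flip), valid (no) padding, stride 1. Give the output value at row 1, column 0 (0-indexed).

4

The receptive field on the input at this output position is [-4 -1 -1]. Elementwise product with the kernel and sum: -4·-1.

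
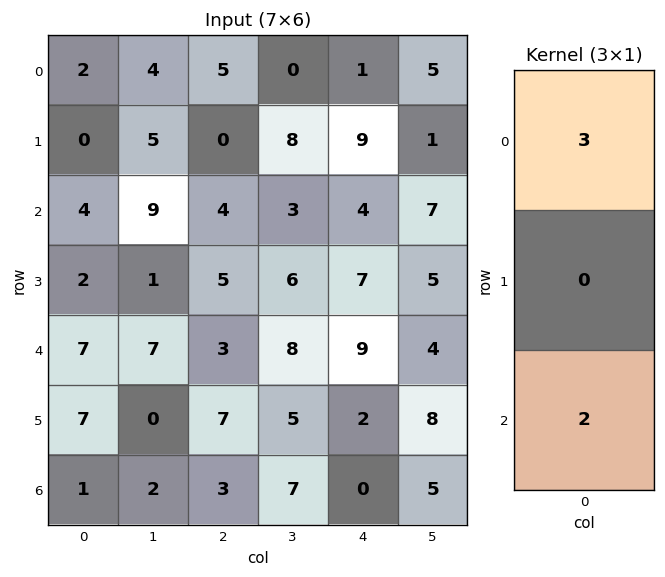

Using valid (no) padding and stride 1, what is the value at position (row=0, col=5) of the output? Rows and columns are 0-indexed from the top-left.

The receptive field on the input at this output position is [5 / 1 / 7]. Elementwise product with the kernel and sum: 5·3 + 7·2.

29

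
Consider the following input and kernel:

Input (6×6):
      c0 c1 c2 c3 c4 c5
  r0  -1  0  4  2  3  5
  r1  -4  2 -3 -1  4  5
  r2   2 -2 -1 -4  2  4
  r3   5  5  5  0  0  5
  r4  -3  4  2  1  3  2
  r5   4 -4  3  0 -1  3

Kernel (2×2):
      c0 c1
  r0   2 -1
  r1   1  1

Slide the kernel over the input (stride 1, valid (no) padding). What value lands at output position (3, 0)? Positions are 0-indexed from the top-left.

6

The receptive field on the input at this output position is [5 5 / -3 4]. Elementwise product with the kernel and sum: 5·2 + 5·-1 + -3·1 + 4·1.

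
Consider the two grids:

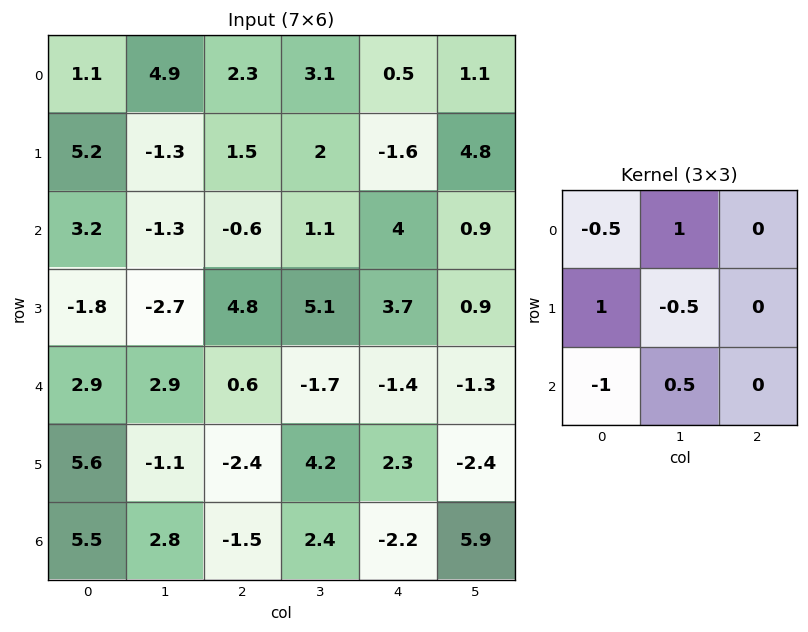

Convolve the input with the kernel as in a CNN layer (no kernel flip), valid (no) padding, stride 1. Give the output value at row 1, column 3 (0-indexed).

-6.75

The receptive field on the input at this output position is [2 -1.6 4.8 / 1.1 4 0.9 / 5.1 3.7 0.9]. Elementwise product with the kernel and sum: 2·-0.5 + -1.6·1 + 1.1·1 + 4·-0.5 + 5.1·-1 + 3.7·0.5.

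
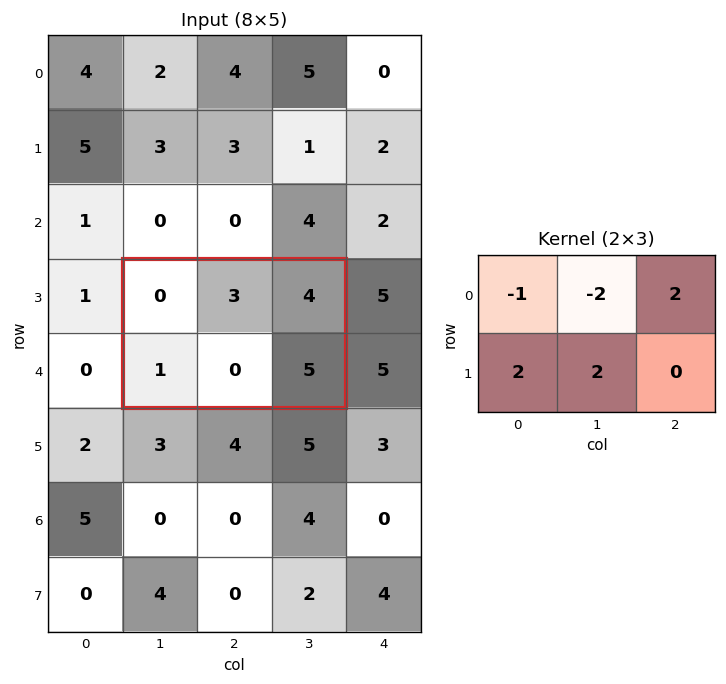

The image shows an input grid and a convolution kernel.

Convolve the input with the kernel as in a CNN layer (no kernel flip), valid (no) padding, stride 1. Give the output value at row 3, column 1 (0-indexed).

The receptive field on the input at this output position is [0 3 4 / 1 0 5]. Elementwise product with the kernel and sum: 0·-1 + 3·-2 + 4·2 + 1·2 + 0·2.

4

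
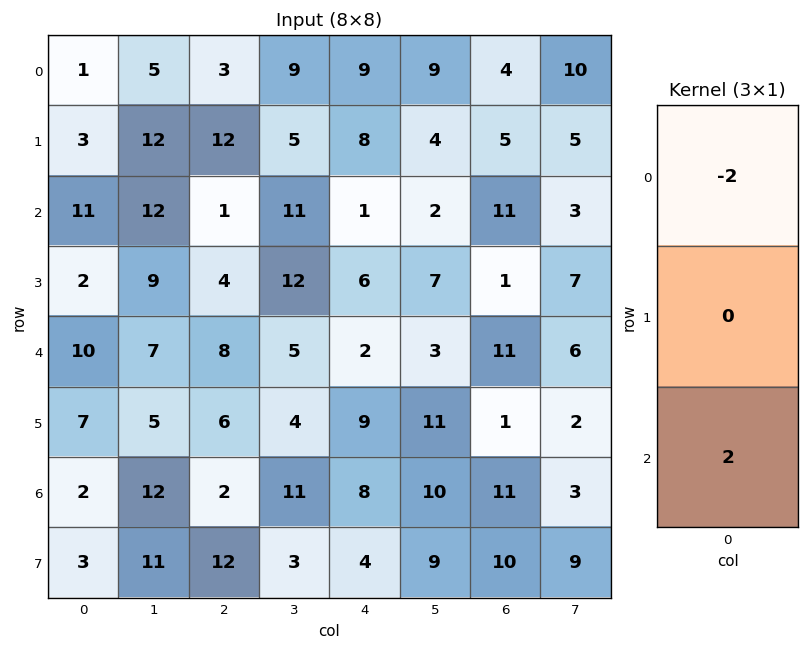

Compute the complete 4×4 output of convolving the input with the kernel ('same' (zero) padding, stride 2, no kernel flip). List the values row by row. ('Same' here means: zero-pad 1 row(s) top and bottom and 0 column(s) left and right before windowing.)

6 24 16 10
-2 -16 -4 -8
10 4 6 0
-8 12 -10 18

Output[0,0]: The receptive field on the zero-padded input at this output position is [0 / 1 / 3]. Elementwise product with the kernel and sum: 0·-2 + 3·2.
Output[0,1]: The receptive field on the zero-padded input at this output position is [0 / 3 / 12]. Elementwise product with the kernel and sum: 0·-2 + 12·2.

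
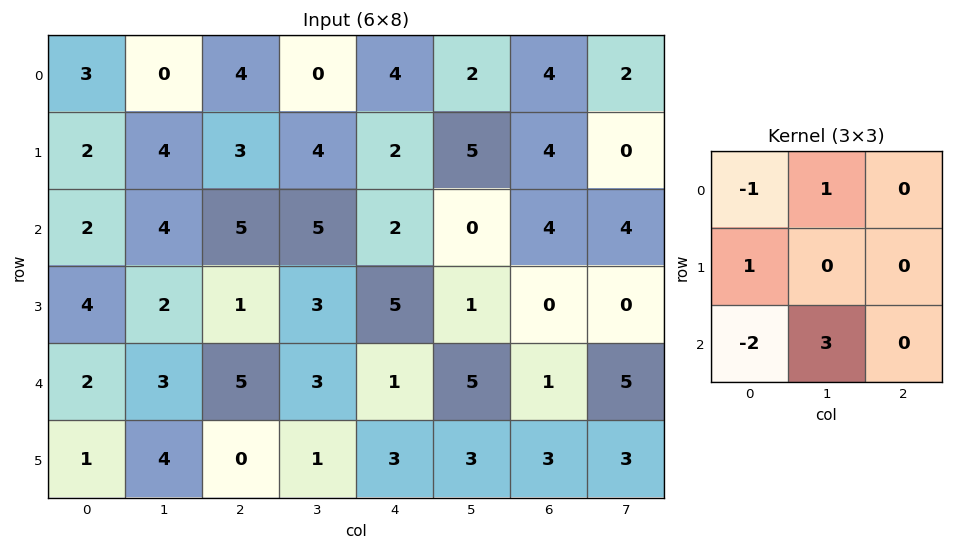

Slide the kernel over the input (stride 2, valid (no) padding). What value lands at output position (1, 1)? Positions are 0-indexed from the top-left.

The receptive field on the input at this output position is [5 5 2 / 1 3 5 / 5 3 1]. Elementwise product with the kernel and sum: 5·-1 + 5·1 + 1·1 + 5·-2 + 3·3.

0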